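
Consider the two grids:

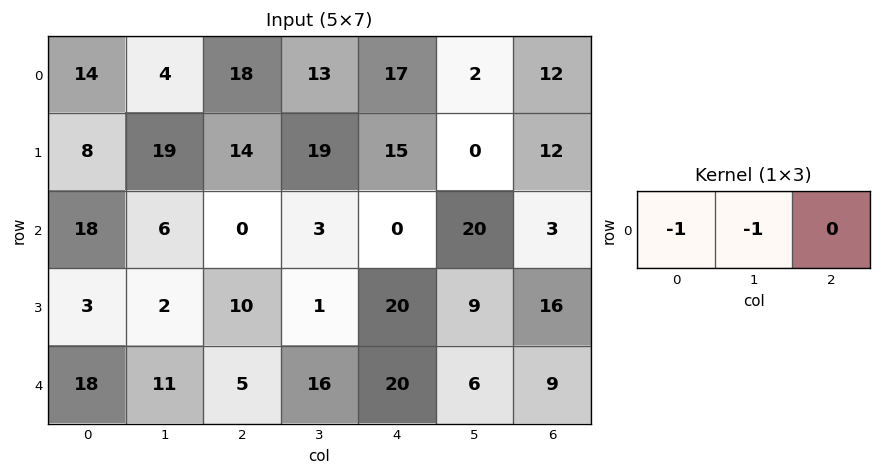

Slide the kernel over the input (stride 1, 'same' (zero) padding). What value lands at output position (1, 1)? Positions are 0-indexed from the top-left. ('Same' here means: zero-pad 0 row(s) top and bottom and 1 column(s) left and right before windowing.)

-27

The receptive field on the zero-padded input at this output position is [8 19 14]. Elementwise product with the kernel and sum: 8·-1 + 19·-1.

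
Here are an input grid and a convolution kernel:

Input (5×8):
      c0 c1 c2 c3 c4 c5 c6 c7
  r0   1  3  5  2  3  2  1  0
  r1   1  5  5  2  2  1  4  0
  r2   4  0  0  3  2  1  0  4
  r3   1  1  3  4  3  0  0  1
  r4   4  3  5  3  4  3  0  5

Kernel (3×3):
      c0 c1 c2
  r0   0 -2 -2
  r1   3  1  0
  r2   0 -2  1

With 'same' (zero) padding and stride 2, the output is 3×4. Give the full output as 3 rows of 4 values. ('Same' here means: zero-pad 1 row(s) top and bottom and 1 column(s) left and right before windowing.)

Output[0,0]: The receptive field on the zero-padded input at this output position is [0 0 0 / 0 1 3 / 0 1 5]. Elementwise product with the kernel and sum: 0·-2 + 0·-2 + 0·3 + 1·1 + 1·-2 + 5·1.
Output[0,1]: The receptive field on the zero-padded input at this output position is [0 0 0 / 3 5 2 / 5 5 2]. Elementwise product with the kernel and sum: 0·-2 + 0·-2 + 3·3 + 5·1 + 5·-2 + 2·1.

4 6 6 -1
-9 -16 -1 -4
0 0 7 7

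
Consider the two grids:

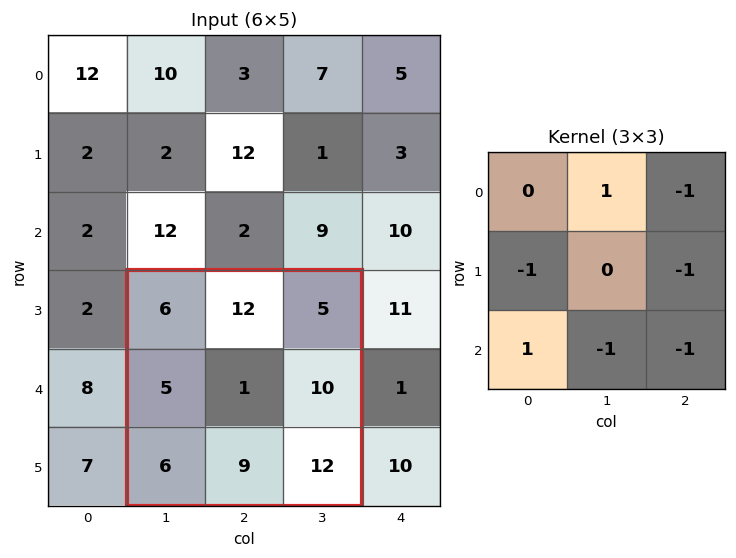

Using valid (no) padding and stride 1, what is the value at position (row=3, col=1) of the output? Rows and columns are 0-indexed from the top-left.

The receptive field on the input at this output position is [6 12 5 / 5 1 10 / 6 9 12]. Elementwise product with the kernel and sum: 12·1 + 5·-1 + 5·-1 + 10·-1 + 6·1 + 9·-1 + 12·-1.

-23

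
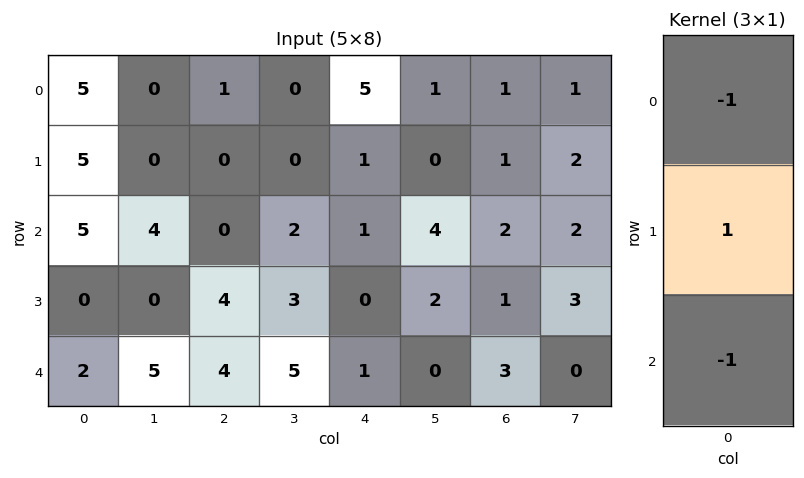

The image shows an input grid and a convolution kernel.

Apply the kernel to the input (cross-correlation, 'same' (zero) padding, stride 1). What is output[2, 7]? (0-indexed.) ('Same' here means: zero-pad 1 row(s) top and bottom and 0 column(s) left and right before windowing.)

The receptive field on the zero-padded input at this output position is [2 / 2 / 3]. Elementwise product with the kernel and sum: 2·-1 + 2·1 + 3·-1.

-3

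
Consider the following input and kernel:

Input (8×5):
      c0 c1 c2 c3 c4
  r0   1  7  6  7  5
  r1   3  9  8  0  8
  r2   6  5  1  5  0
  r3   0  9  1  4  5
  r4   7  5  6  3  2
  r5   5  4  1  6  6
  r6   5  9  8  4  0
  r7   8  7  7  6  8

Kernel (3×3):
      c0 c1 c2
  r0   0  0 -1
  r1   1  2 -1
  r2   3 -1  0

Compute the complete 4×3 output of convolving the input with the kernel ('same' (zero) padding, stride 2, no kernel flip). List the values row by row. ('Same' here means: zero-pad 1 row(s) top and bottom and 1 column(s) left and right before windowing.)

Output[0,0]: The receptive field on the zero-padded input at this output position is [0 0 0 / 0 1 7 / 0 3 9]. Elementwise product with the kernel and sum: 0·-1 + 0·1 + 1·2 + 7·-1 + 0·3 + 3·-1.

-8 31 9
-2 28 12
-5 21 19
-11 29 14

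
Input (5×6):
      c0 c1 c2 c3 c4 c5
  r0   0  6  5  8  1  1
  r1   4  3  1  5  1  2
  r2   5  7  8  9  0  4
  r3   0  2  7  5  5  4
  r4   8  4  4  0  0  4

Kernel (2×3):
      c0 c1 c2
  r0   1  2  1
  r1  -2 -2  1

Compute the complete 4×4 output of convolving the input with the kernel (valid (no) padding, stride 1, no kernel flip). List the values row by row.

4 21 11 1
-5 -11 -22 -5
30 19 7 -3
-9 5 14 23

Output[0,0]: The receptive field on the input at this output position is [0 6 5 / 4 3 1]. Elementwise product with the kernel and sum: 0·1 + 6·2 + 5·1 + 4·-2 + 3·-2 + 1·1.
Output[0,1]: The receptive field on the input at this output position is [6 5 8 / 3 1 5]. Elementwise product with the kernel and sum: 6·1 + 5·2 + 8·1 + 3·-2 + 1·-2 + 5·1.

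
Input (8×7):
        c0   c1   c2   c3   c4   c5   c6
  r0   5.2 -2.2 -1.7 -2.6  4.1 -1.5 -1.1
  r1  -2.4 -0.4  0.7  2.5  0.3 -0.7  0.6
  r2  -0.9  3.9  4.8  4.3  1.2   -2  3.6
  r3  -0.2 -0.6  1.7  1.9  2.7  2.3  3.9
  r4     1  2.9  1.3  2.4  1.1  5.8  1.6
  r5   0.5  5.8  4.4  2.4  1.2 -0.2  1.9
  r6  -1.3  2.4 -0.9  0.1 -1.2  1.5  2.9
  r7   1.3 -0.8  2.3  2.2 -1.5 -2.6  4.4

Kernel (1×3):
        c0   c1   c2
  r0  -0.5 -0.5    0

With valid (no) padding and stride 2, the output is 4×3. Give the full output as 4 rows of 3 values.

-1.5 2.15 -1.3
-1.5 -4.55 0.4
-1.95 -1.85 -3.45
-0.55 0.4 -0.15

Output[0,0]: The receptive field on the input at this output position is [5.2 -2.2 -1.7]. Elementwise product with the kernel and sum: 5.2·-0.5 + -2.2·-0.5.
Output[0,1]: The receptive field on the input at this output position is [-1.7 -2.6 4.1]. Elementwise product with the kernel and sum: -1.7·-0.5 + -2.6·-0.5.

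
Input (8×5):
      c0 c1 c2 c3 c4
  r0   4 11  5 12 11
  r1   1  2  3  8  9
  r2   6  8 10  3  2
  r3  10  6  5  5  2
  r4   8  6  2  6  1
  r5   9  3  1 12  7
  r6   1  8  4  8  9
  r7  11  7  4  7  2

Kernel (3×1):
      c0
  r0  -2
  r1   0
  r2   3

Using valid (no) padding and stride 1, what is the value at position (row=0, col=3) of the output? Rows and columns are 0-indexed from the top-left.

The receptive field on the input at this output position is [12 / 8 / 3]. Elementwise product with the kernel and sum: 12·-2 + 3·3.

-15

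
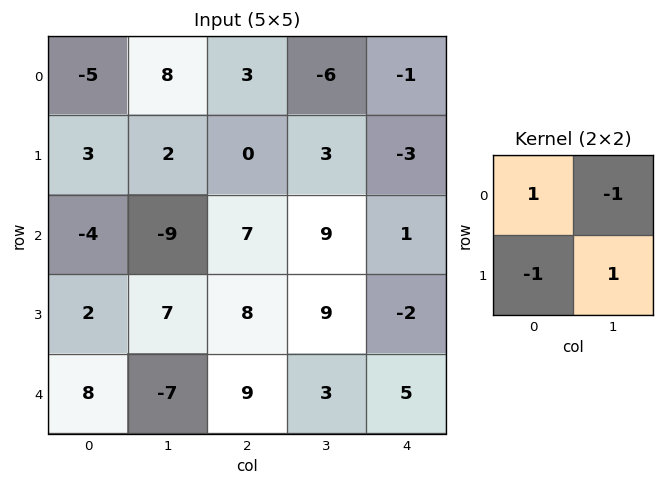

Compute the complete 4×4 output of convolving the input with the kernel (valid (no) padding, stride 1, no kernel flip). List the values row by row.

-14 3 12 -11
-4 18 -1 -2
10 -15 -1 -3
-20 15 -7 13

Output[0,0]: The receptive field on the input at this output position is [-5 8 / 3 2]. Elementwise product with the kernel and sum: -5·1 + 8·-1 + 3·-1 + 2·1.
Output[0,1]: The receptive field on the input at this output position is [8 3 / 2 0]. Elementwise product with the kernel and sum: 8·1 + 3·-1 + 2·-1 + 0·1.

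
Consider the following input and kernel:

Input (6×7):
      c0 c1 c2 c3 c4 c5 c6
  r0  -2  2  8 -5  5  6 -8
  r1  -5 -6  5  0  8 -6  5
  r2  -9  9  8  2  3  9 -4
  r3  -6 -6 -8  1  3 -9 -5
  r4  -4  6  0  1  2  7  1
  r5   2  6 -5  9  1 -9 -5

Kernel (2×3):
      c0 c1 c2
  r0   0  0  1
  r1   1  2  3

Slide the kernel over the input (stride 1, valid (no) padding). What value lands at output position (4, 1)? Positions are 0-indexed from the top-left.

24

The receptive field on the input at this output position is [6 0 1 / 6 -5 9]. Elementwise product with the kernel and sum: 1·1 + 6·1 + -5·2 + 9·3.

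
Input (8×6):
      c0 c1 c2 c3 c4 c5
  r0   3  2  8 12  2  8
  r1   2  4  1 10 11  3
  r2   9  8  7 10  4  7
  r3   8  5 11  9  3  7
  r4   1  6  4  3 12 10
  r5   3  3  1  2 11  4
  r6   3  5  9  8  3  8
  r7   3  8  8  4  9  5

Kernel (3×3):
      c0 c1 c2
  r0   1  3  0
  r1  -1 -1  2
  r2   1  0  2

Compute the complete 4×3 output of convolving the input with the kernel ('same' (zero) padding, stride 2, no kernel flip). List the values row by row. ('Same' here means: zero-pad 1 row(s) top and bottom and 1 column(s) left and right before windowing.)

9 38 18
23 35 66
41 41 33
32 24 54

Output[0,0]: The receptive field on the zero-padded input at this output position is [0 0 0 / 0 3 2 / 0 2 4]. Elementwise product with the kernel and sum: 0·1 + 0·3 + 0·-1 + 3·-1 + 2·2 + 0·1 + 4·2.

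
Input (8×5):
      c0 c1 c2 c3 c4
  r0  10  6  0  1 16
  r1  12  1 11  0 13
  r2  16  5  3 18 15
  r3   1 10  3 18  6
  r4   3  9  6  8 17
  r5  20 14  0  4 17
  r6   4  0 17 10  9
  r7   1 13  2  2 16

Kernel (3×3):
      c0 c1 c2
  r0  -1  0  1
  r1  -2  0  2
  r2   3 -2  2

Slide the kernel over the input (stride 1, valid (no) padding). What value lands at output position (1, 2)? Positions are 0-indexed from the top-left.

11

The receptive field on the input at this output position is [11 0 13 / 3 18 15 / 3 18 6]. Elementwise product with the kernel and sum: 11·-1 + 13·1 + 3·-2 + 15·2 + 3·3 + 18·-2 + 6·2.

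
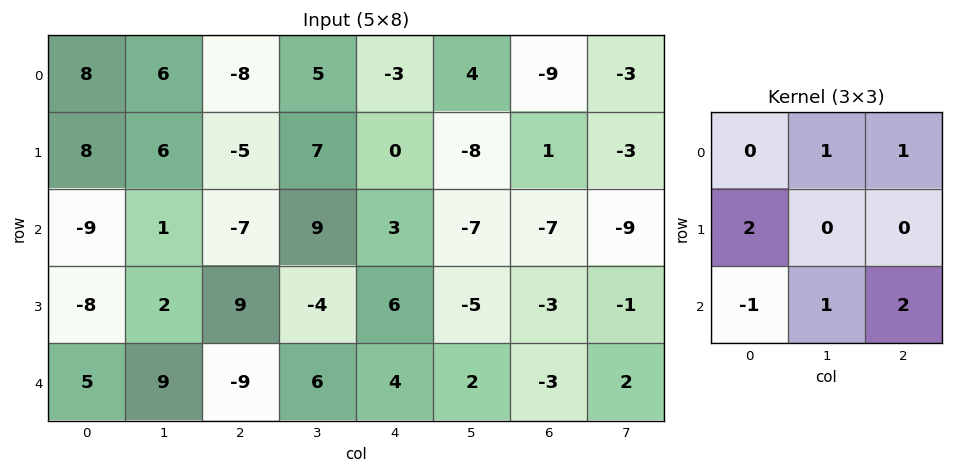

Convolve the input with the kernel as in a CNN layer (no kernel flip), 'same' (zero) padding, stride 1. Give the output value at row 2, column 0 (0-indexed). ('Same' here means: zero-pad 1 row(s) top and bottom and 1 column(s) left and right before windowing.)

The receptive field on the zero-padded input at this output position is [0 8 6 / 0 -9 1 / 0 -8 2]. Elementwise product with the kernel and sum: 8·1 + 6·1 + 0·2 + 0·-1 + -8·1 + 2·2.

10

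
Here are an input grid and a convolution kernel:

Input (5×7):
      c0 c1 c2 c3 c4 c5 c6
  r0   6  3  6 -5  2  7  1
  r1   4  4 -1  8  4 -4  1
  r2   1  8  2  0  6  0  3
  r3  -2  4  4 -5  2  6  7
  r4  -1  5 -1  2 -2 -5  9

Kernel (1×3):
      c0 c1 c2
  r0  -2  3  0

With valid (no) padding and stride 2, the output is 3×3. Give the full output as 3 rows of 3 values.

Output[0,0]: The receptive field on the input at this output position is [6 3 6]. Elementwise product with the kernel and sum: 6·-2 + 3·3.
Output[0,1]: The receptive field on the input at this output position is [6 -5 2]. Elementwise product with the kernel and sum: 6·-2 + -5·3.

-3 -27 17
22 -4 -12
17 8 -11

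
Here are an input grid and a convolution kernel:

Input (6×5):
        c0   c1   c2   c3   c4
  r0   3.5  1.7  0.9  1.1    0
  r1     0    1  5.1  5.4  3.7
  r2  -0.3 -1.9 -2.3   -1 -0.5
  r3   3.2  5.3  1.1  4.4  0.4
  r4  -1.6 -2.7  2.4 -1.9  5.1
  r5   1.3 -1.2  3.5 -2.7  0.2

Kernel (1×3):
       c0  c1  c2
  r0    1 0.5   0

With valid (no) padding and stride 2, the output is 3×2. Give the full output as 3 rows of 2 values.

4.35 1.45
-1.25 -2.8
-2.95 1.45

Output[0,0]: The receptive field on the input at this output position is [3.5 1.7 0.9]. Elementwise product with the kernel and sum: 3.5·1 + 1.7·0.5.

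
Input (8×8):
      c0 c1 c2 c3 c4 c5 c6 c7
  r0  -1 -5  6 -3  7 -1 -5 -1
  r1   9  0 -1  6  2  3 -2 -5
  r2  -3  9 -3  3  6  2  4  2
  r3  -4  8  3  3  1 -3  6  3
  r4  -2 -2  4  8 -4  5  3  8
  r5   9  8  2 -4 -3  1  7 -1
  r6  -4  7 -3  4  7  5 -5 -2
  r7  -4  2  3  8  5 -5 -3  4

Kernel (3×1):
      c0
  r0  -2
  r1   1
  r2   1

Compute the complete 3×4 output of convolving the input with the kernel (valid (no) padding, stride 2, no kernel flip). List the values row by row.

8 -16 -6 12
0 13 -15 1
9 -9 12 -4

Output[0,0]: The receptive field on the input at this output position is [-1 / 9 / -3]. Elementwise product with the kernel and sum: -1·-2 + 9·1 + -3·1.
Output[0,1]: The receptive field on the input at this output position is [6 / -1 / -3]. Elementwise product with the kernel and sum: 6·-2 + -1·1 + -3·1.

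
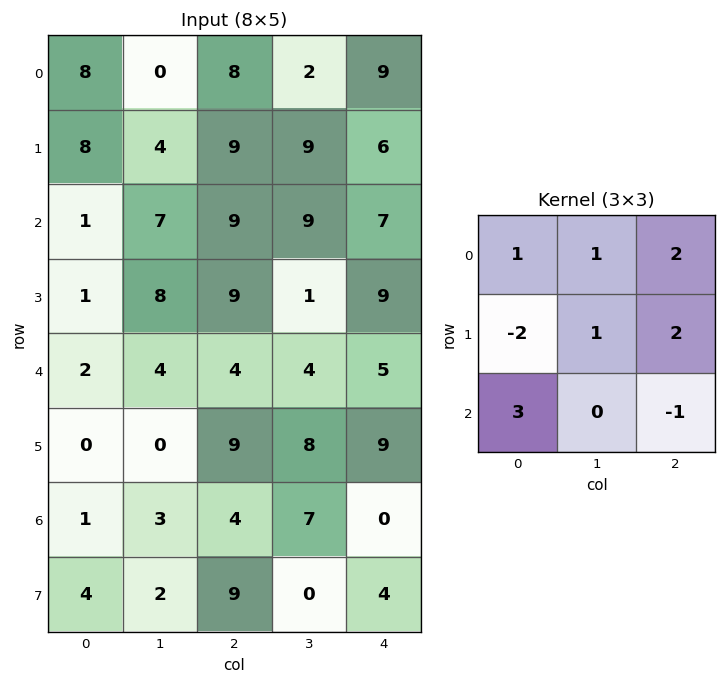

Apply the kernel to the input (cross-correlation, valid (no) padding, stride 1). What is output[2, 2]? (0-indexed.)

40

The receptive field on the input at this output position is [9 9 7 / 9 1 9 / 4 4 5]. Elementwise product with the kernel and sum: 9·1 + 9·1 + 7·2 + 9·-2 + 1·1 + 9·2 + 4·3 + 5·-1.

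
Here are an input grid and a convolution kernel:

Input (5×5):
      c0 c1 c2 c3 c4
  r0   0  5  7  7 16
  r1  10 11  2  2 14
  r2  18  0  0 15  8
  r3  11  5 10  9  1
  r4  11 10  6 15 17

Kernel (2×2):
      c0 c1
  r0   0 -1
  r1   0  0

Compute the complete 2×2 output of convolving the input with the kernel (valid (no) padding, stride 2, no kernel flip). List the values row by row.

Output[0,0]: The receptive field on the input at this output position is [0 5 / 10 11]. Elementwise product with the kernel and sum: 5·-1.

-5 -7
0 -15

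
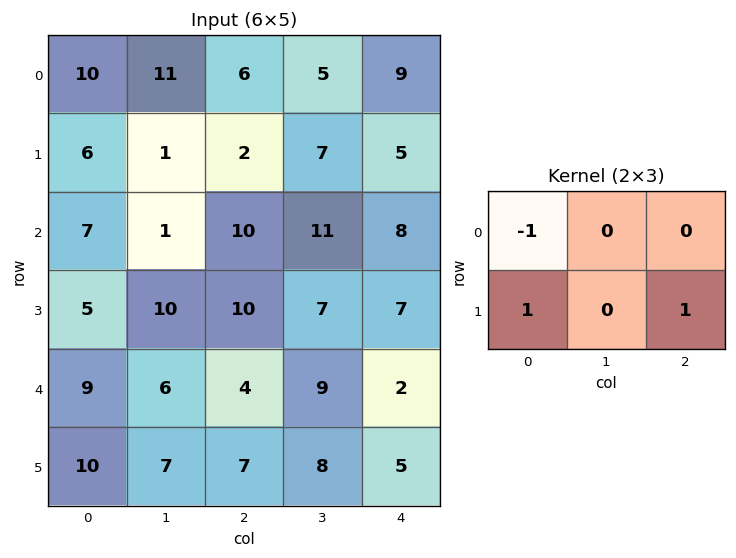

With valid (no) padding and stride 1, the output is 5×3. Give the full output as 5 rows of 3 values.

Output[0,0]: The receptive field on the input at this output position is [10 11 6 / 6 1 2]. Elementwise product with the kernel and sum: 10·-1 + 6·1 + 2·1.
Output[0,1]: The receptive field on the input at this output position is [11 6 5 / 1 2 7]. Elementwise product with the kernel and sum: 11·-1 + 1·1 + 7·1.

-2 -3 1
11 11 16
8 16 7
8 5 -4
8 9 8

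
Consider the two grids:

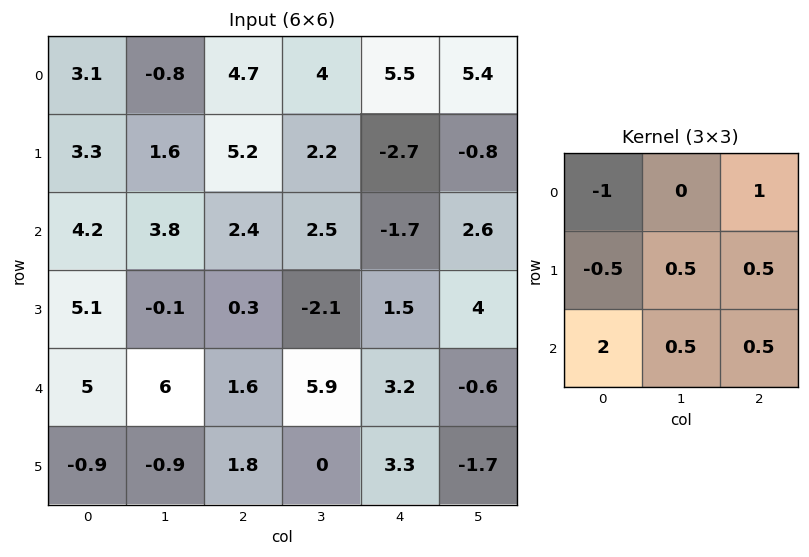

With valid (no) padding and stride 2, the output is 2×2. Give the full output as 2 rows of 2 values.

14.85 3.15
9.55 3.2

Output[0,0]: The receptive field on the input at this output position is [3.1 -0.8 4.7 / 3.3 1.6 5.2 / 4.2 3.8 2.4]. Elementwise product with the kernel and sum: 3.1·-1 + 4.7·1 + 3.3·-0.5 + 1.6·0.5 + 5.2·0.5 + 4.2·2 + 3.8·0.5 + 2.4·0.5.
Output[0,1]: The receptive field on the input at this output position is [4.7 4 5.5 / 5.2 2.2 -2.7 / 2.4 2.5 -1.7]. Elementwise product with the kernel and sum: 4.7·-1 + 5.5·1 + 5.2·-0.5 + 2.2·0.5 + -2.7·0.5 + 2.4·2 + 2.5·0.5 + -1.7·0.5.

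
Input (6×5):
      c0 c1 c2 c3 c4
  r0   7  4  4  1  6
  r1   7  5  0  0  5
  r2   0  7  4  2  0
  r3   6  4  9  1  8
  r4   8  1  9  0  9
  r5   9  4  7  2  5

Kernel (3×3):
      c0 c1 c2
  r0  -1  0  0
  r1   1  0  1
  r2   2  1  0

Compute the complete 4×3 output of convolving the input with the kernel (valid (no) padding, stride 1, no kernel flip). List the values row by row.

Output[0,0]: The receptive field on the input at this output position is [7 4 4 / 7 5 0 / 0 7 4]. Elementwise product with the kernel and sum: 7·-1 + 7·1 + 0·1 + 0·2 + 7·1.
Output[0,1]: The receptive field on the input at this output position is [4 4 1 / 5 0 0 / 7 4 2]. Elementwise product with the kernel and sum: 4·-1 + 5·1 + 0·1 + 7·2 + 4·1.

7 19 11
13 21 23
32 9 31
33 12 25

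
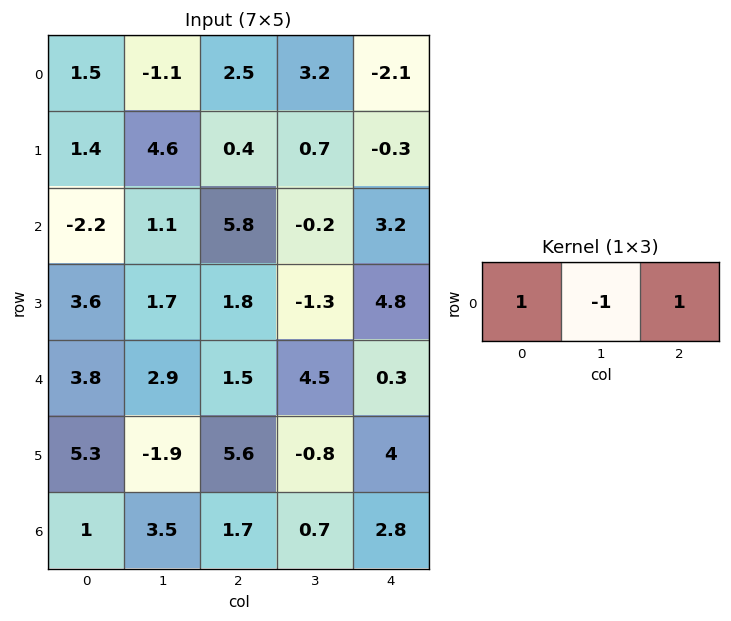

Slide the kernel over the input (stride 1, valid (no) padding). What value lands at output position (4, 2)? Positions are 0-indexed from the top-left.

-2.7

The receptive field on the input at this output position is [1.5 4.5 0.3]. Elementwise product with the kernel and sum: 1.5·1 + 4.5·-1 + 0.3·1.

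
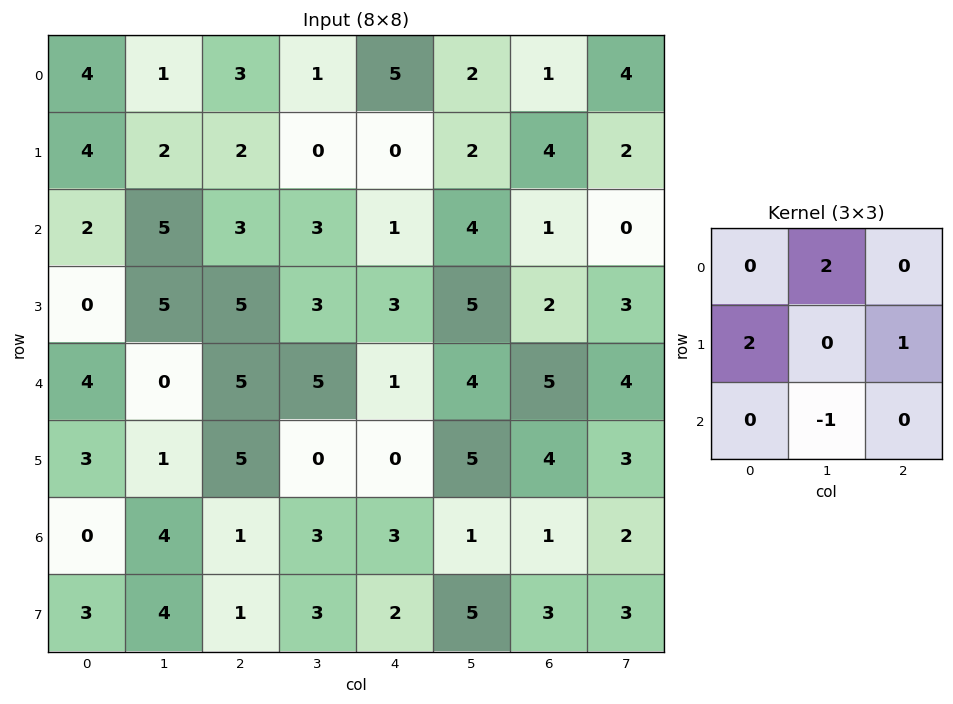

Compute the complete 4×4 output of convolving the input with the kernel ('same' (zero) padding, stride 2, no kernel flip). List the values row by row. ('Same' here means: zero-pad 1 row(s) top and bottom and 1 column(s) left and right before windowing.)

Output[0,0]: The receptive field on the zero-padded input at this output position is [0 0 0 / 0 4 1 / 0 4 2]. Elementwise product with the kernel and sum: 0·2 + 0·2 + 1·1 + 4·-1.

-3 1 4 4
13 12 7 14
-3 10 20 12
7 20 5 9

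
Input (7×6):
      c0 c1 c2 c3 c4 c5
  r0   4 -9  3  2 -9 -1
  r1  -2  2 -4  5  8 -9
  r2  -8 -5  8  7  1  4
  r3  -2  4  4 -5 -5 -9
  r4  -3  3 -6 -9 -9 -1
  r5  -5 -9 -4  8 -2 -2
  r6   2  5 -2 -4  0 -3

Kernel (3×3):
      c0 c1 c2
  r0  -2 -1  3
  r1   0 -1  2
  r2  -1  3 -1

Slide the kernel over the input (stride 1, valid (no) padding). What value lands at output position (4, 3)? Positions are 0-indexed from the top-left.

The receptive field on the input at this output position is [-9 -9 -1 / 8 -2 -2 / -4 0 -3]. Elementwise product with the kernel and sum: -9·-2 + -9·-1 + -1·3 + -2·-1 + -2·2 + -4·-1 + 0·3 + -3·-1.

29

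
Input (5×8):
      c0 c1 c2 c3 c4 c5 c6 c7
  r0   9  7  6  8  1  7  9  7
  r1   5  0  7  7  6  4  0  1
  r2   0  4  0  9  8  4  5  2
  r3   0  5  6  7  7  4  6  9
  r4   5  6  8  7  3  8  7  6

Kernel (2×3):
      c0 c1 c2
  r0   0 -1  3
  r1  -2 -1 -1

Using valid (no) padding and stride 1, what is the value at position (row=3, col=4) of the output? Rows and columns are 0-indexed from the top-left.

The receptive field on the input at this output position is [7 4 6 / 3 8 7]. Elementwise product with the kernel and sum: 4·-1 + 6·3 + 3·-2 + 8·-1 + 7·-1.

-7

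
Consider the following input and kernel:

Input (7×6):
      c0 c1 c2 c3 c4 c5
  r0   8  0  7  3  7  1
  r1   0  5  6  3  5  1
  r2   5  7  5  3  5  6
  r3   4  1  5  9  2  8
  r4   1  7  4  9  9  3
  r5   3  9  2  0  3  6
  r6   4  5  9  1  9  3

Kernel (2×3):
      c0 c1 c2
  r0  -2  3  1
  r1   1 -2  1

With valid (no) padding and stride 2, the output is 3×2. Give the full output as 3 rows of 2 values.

Output[0,0]: The receptive field on the input at this output position is [8 0 7 / 0 5 6]. Elementwise product with the kernel and sum: 8·-2 + 0·3 + 7·1 + 0·1 + 5·-2 + 6·1.

-13 7
23 -7
10 33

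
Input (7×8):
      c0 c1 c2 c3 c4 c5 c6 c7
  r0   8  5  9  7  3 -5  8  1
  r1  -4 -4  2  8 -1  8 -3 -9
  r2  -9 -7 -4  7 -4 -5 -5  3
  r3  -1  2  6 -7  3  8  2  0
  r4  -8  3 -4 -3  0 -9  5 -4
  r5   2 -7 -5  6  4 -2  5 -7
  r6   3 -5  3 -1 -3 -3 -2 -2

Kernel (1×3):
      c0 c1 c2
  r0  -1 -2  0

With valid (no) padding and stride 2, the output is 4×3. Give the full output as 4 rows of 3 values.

-18 -23 7
23 -10 14
2 10 18
7 -1 9

Output[0,0]: The receptive field on the input at this output position is [8 5 9]. Elementwise product with the kernel and sum: 8·-1 + 5·-2.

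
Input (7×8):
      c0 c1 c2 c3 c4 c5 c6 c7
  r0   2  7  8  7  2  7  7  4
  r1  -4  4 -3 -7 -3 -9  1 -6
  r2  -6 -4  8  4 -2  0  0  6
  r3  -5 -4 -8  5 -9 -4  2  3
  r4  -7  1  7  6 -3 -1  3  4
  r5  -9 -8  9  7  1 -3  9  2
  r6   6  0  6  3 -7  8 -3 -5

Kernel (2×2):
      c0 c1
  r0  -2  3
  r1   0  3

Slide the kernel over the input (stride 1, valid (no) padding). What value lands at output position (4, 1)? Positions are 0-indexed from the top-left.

The receptive field on the input at this output position is [1 7 / -8 9]. Elementwise product with the kernel and sum: 1·-2 + 7·3 + 9·3.

46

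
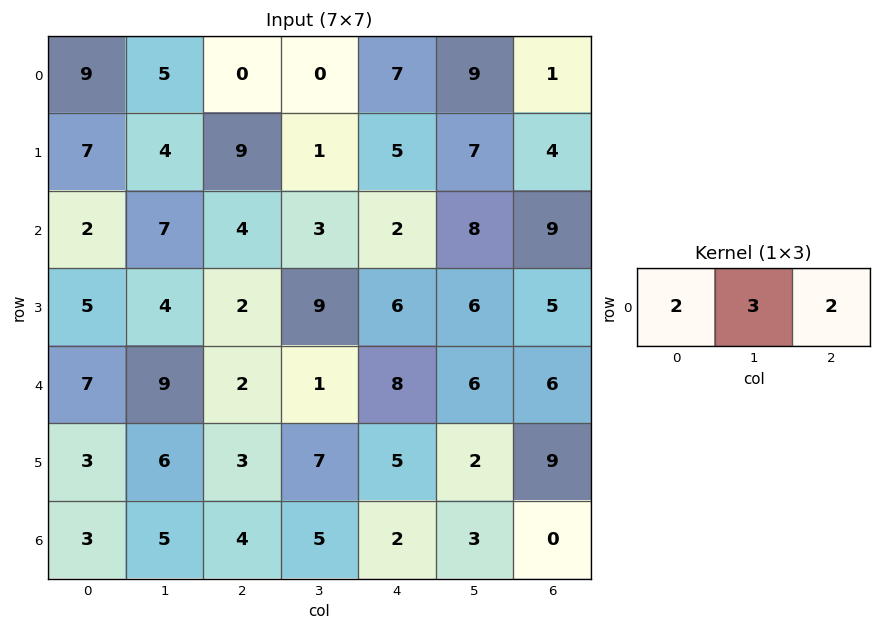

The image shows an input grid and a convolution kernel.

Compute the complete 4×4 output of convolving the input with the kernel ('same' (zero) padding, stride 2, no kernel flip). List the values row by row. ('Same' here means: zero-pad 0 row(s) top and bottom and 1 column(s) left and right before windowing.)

37 10 39 21
20 32 28 43
39 26 38 30
19 32 22 6

Output[0,0]: The receptive field on the zero-padded input at this output position is [0 9 5]. Elementwise product with the kernel and sum: 0·2 + 9·3 + 5·2.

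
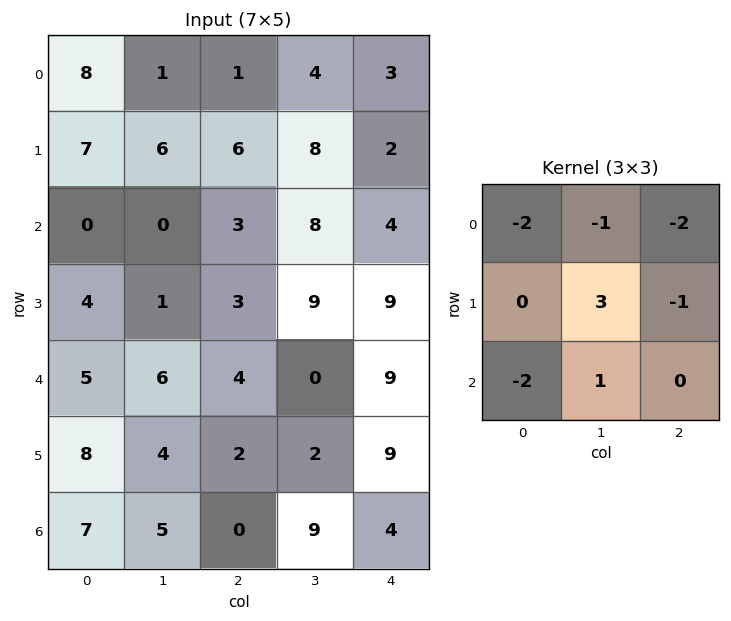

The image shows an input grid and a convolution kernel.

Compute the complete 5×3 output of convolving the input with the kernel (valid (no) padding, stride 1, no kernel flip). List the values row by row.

Output[0,0]: The receptive field on the input at this output position is [8 1 1 / 7 6 6 / 0 0 3]. Elementwise product with the kernel and sum: 8·-2 + 1·-1 + 1·-2 + 6·3 + 6·-1 + 0·-2 + 0·1.
Output[0,1]: The receptive field on the input at this output position is [1 1 4 / 6 6 8 / 0 3 8]. Elementwise product with the kernel and sum: 1·-2 + 1·-1 + 4·-2 + 6·3 + 8·-1 + 0·-2 + 3·1.

-7 2 12
-42 -32 -1
-10 -27 -12
-13 -17 -44
-23 -22 -20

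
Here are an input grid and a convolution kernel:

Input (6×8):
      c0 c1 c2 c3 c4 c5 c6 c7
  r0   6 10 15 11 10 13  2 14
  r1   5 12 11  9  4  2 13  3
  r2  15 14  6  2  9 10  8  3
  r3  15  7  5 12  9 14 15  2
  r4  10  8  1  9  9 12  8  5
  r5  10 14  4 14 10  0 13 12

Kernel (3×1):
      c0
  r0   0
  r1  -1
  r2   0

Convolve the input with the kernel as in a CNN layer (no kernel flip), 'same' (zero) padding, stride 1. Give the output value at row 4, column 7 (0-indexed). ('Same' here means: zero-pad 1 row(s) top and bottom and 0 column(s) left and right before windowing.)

The receptive field on the zero-padded input at this output position is [2 / 5 / 12]. Elementwise product with the kernel and sum: 5·-1.

-5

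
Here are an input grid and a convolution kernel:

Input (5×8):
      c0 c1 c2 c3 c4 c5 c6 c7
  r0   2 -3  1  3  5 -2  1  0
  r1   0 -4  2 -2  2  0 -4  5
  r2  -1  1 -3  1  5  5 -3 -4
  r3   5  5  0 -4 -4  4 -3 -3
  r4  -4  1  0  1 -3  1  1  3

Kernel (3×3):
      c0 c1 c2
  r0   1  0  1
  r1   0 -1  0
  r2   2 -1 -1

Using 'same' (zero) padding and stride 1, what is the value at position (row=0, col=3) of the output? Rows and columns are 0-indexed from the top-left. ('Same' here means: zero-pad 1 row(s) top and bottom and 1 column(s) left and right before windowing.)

1

The receptive field on the zero-padded input at this output position is [0 0 0 / 1 3 5 / 2 -2 2]. Elementwise product with the kernel and sum: 0·1 + 0·1 + 3·-1 + 2·2 + -2·-1 + 2·-1.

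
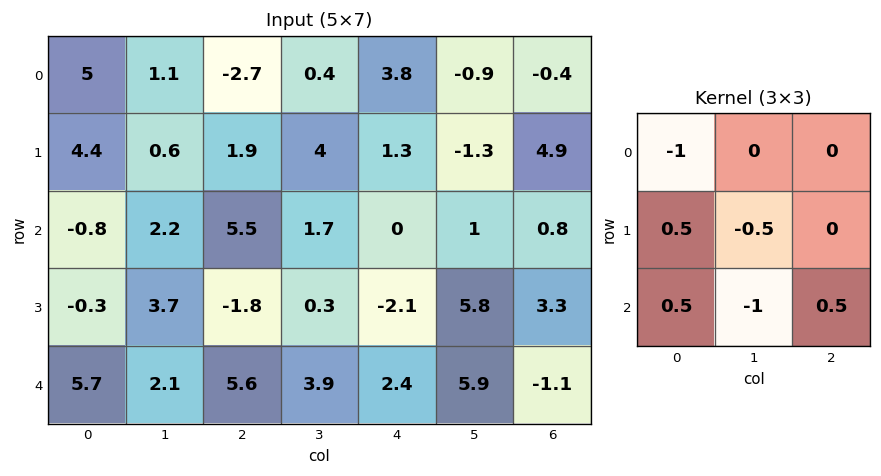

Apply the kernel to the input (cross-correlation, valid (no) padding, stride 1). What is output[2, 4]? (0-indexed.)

The receptive field on the input at this output position is [0 1 0.8 / -2.1 5.8 3.3 / 2.4 5.9 -1.1]. Elementwise product with the kernel and sum: 0·-1 + -2.1·0.5 + 5.8·-0.5 + 2.4·0.5 + 5.9·-1 + -1.1·0.5.

-9.2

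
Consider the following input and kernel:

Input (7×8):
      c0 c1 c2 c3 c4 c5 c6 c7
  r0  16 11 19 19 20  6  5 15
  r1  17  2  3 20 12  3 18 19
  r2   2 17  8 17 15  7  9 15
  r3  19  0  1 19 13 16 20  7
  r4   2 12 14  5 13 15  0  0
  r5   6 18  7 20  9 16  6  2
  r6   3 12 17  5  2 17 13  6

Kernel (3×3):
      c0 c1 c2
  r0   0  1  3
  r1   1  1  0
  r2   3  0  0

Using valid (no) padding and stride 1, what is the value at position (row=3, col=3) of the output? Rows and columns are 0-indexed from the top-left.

139

The receptive field on the input at this output position is [19 13 16 / 5 13 15 / 20 9 16]. Elementwise product with the kernel and sum: 13·1 + 16·3 + 5·1 + 13·1 + 20·3.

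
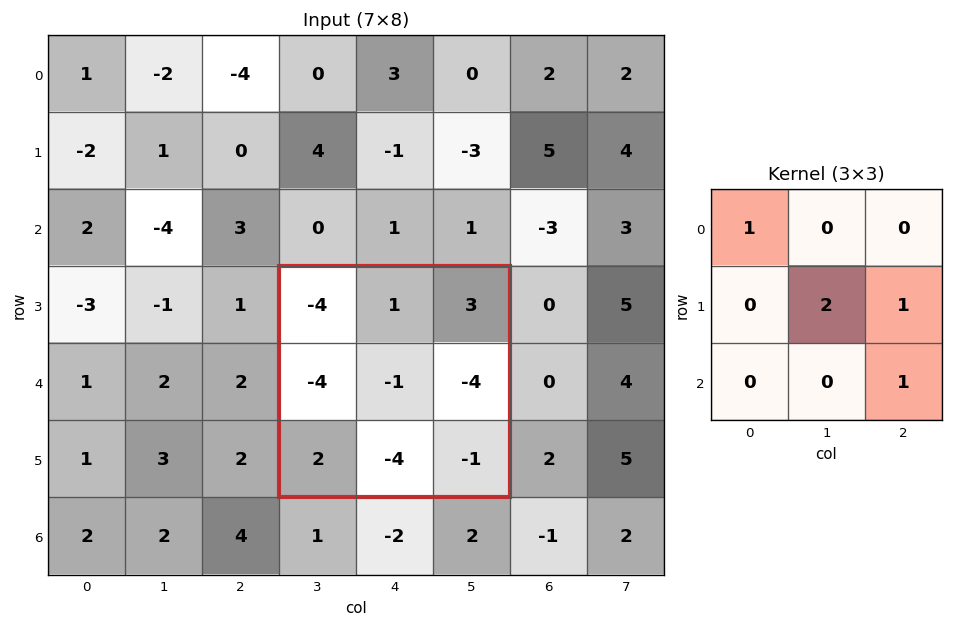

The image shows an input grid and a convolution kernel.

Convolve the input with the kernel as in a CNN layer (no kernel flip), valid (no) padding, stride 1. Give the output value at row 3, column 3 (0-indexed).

The receptive field on the input at this output position is [-4 1 3 / -4 -1 -4 / 2 -4 -1]. Elementwise product with the kernel and sum: -4·1 + -1·2 + -4·1 + -1·1.

-11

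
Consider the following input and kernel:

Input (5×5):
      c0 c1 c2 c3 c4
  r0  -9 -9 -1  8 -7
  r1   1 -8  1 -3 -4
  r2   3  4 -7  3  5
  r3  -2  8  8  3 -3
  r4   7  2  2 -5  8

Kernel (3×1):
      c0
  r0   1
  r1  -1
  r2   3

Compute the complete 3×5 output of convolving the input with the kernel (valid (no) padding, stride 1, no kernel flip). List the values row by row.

-1 11 -23 20 12
-8 12 32 3 -18
26 2 -9 -15 32

Output[0,0]: The receptive field on the input at this output position is [-9 / 1 / 3]. Elementwise product with the kernel and sum: -9·1 + 1·-1 + 3·3.
Output[0,1]: The receptive field on the input at this output position is [-9 / -8 / 4]. Elementwise product with the kernel and sum: -9·1 + -8·-1 + 4·3.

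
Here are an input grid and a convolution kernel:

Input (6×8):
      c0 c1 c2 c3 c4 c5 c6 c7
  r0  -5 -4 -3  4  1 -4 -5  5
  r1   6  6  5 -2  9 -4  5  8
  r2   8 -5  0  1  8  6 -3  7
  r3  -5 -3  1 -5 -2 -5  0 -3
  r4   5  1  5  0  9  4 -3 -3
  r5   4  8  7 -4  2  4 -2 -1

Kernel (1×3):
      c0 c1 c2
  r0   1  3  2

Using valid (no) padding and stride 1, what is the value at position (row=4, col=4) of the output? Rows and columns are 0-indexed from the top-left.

The receptive field on the input at this output position is [9 4 -3]. Elementwise product with the kernel and sum: 9·1 + 4·3 + -3·2.

15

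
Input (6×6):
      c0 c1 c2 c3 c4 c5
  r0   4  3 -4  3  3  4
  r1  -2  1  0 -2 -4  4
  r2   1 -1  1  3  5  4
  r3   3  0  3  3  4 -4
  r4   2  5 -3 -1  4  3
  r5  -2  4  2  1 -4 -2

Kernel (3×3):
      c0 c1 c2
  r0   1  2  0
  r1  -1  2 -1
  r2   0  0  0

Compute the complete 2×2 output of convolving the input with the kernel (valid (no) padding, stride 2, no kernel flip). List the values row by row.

14 2
-7 6

Output[0,0]: The receptive field on the input at this output position is [4 3 -4 / -2 1 0 / 1 -1 1]. Elementwise product with the kernel and sum: 4·1 + 3·2 + -2·-1 + 1·2 + 0·-1.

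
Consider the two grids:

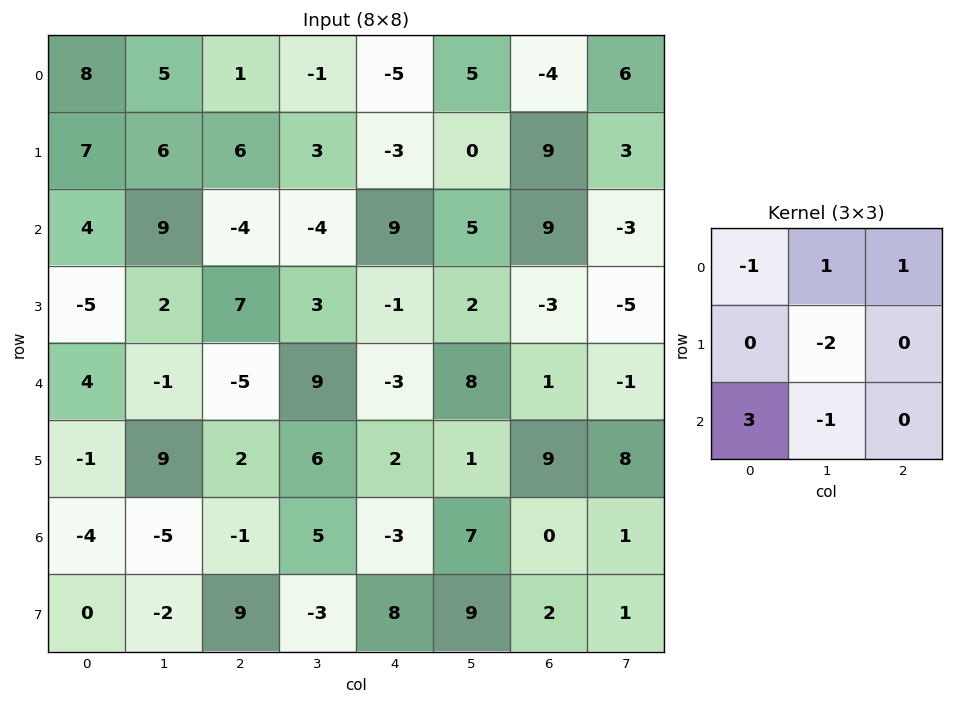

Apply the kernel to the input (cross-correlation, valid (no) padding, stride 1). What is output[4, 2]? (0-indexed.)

-9

The receptive field on the input at this output position is [-5 9 -3 / 2 6 2 / -1 5 -3]. Elementwise product with the kernel and sum: -5·-1 + 9·1 + -3·1 + 6·-2 + -1·3 + 5·-1.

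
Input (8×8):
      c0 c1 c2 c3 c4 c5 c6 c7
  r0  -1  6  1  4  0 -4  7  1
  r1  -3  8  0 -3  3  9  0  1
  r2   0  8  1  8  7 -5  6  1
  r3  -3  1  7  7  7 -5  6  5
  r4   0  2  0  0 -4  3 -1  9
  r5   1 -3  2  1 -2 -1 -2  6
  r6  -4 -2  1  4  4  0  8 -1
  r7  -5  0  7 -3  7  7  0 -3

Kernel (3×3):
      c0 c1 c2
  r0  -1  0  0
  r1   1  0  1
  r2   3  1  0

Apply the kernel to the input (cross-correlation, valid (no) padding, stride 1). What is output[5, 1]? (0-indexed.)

The receptive field on the input at this output position is [-3 2 1 / -2 1 4 / 0 7 -3]. Elementwise product with the kernel and sum: -3·-1 + -2·1 + 4·1 + 0·3 + 7·1.

12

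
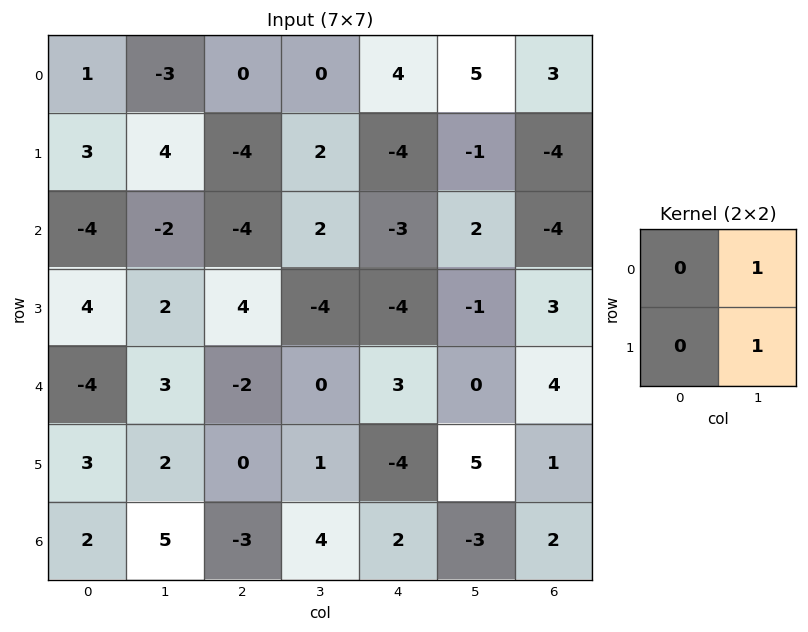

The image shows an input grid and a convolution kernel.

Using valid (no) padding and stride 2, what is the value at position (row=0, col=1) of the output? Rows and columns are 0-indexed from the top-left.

2

The receptive field on the input at this output position is [0 0 / -4 2]. Elementwise product with the kernel and sum: 0·1 + 2·1.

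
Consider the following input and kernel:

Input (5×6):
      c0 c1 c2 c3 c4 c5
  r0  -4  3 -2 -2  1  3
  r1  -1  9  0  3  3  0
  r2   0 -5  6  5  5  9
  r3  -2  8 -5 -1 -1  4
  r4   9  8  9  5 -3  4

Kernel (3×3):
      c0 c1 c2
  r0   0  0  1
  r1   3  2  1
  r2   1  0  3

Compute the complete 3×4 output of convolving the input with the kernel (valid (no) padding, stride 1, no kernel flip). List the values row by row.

31 38 31 50
-21 10 28 45
47 41 -13 25

Output[0,0]: The receptive field on the input at this output position is [-4 3 -2 / -1 9 0 / 0 -5 6]. Elementwise product with the kernel and sum: -2·1 + -1·3 + 9·2 + 0·1 + 0·1 + 6·3.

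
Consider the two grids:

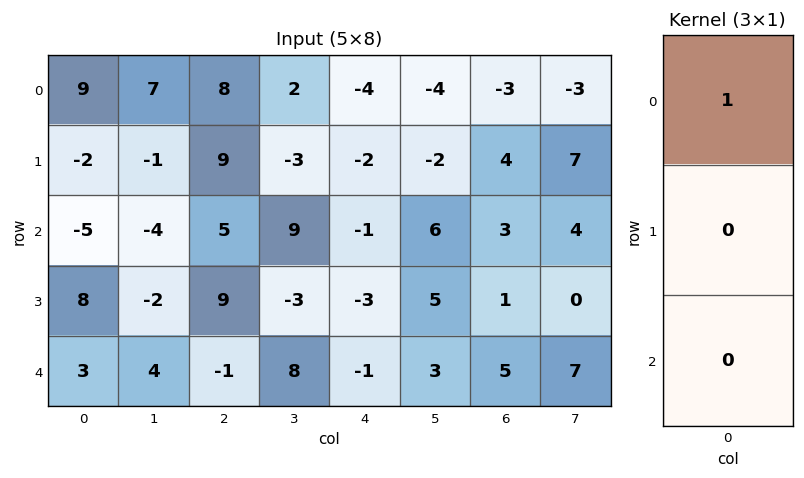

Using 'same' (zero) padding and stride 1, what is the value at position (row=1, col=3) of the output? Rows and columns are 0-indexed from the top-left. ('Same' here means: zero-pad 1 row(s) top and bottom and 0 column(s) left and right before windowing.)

The receptive field on the zero-padded input at this output position is [2 / -3 / 9]. Elementwise product with the kernel and sum: 2·1.

2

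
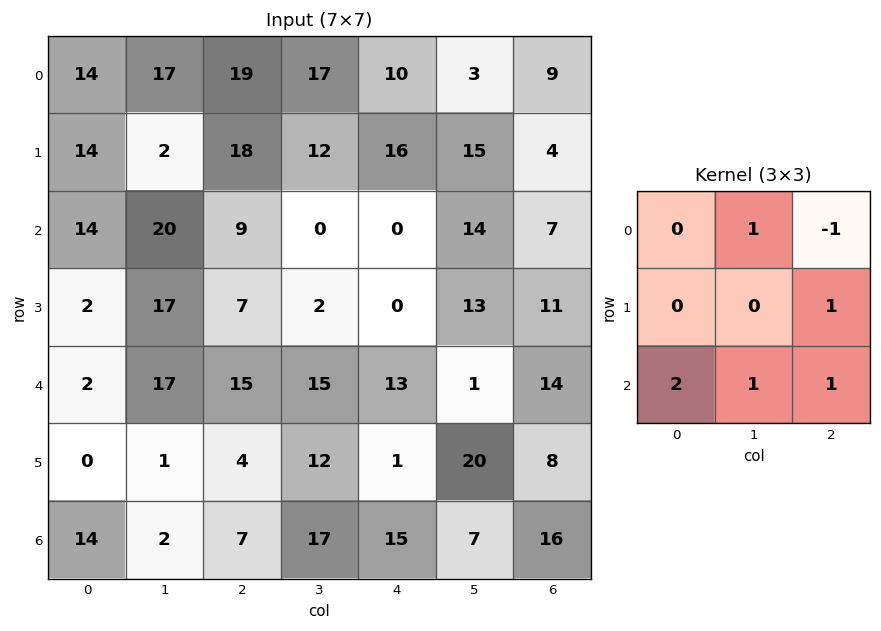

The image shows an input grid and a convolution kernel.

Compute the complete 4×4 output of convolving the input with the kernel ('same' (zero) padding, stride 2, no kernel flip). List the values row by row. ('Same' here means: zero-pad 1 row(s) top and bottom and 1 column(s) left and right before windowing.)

Output[0,0]: The receptive field on the zero-padded input at this output position is [0 0 0 / 0 14 17 / 0 14 2]. Elementwise product with the kernel and sum: 0·1 + 0·-1 + 17·1 + 0·2 + 14·1 + 2·1.
Output[0,1]: The receptive field on the zero-padded input at this output position is [0 0 0 / 17 19 17 / 2 18 12]. Elementwise product with the kernel and sum: 0·1 + 0·-1 + 17·1 + 2·2 + 18·1 + 12·1.

33 51 58 34
51 49 32 41
3 38 33 59
1 9 -12 8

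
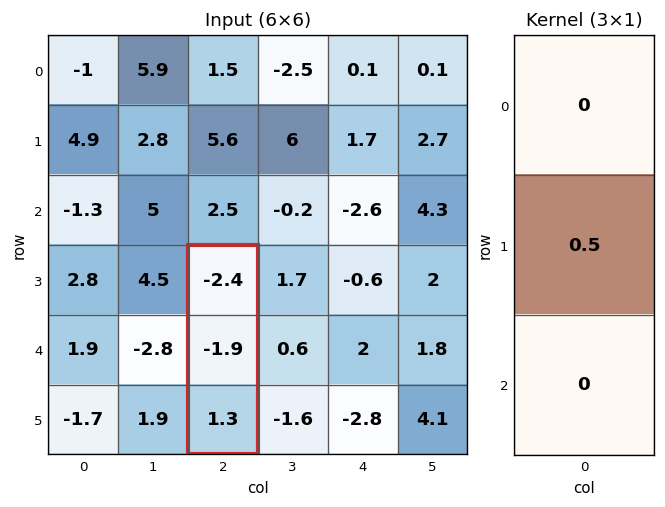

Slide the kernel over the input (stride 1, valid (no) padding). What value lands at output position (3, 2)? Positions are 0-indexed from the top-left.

-0.95

The receptive field on the input at this output position is [-2.4 / -1.9 / 1.3]. Elementwise product with the kernel and sum: -1.9·0.5.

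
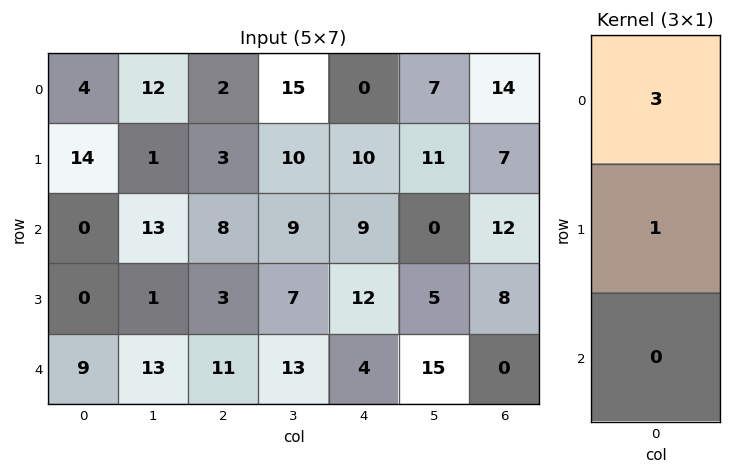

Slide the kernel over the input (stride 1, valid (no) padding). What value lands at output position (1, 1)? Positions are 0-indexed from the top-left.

The receptive field on the input at this output position is [1 / 13 / 1]. Elementwise product with the kernel and sum: 1·3 + 13·1.

16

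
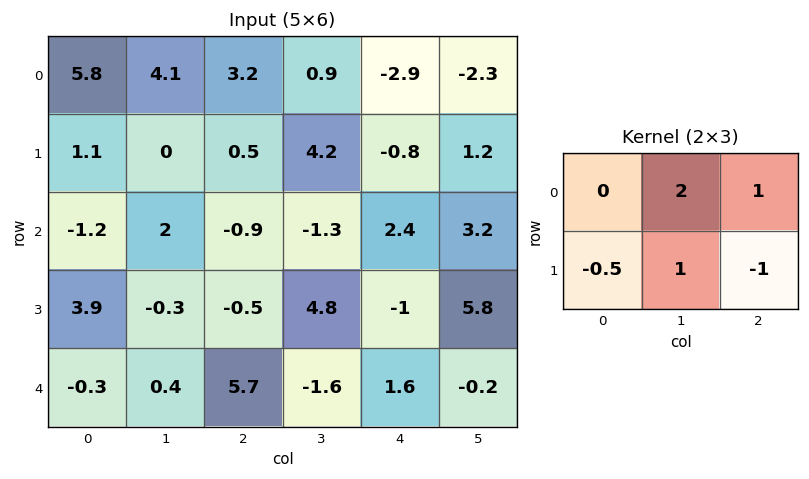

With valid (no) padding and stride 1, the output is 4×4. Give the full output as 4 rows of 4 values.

10.35 3.6 3.65 -12.2
4 4.6 4.35 -0.55
1.35 -8.25 5.85 -1.2
-6.25 10.9 2.55 6.4

Output[0,0]: The receptive field on the input at this output position is [5.8 4.1 3.2 / 1.1 0 0.5]. Elementwise product with the kernel and sum: 4.1·2 + 3.2·1 + 1.1·-0.5 + 0·1 + 0.5·-1.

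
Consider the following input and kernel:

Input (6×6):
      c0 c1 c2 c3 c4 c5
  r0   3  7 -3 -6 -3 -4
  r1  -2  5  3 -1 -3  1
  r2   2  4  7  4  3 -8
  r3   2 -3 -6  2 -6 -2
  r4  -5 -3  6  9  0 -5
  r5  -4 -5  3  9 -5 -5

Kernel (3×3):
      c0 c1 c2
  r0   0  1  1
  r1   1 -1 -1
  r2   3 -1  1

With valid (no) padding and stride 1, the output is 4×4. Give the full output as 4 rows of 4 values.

Output[0,0]: The receptive field on the input at this output position is [3 7 -3 / -2 5 3 / 2 4 7]. Elementwise product with the kernel and sum: 7·1 + -3·1 + -2·1 + 5·-1 + 3·-1 + 2·3 + 4·-1 + 7·1.
Output[0,1]: The receptive field on the input at this output position is [7 -3 -6 / 5 3 -1 / 4 7 4]. Elementwise product with the kernel and sum: -3·1 + -6·1 + 5·1 + 3·-1 + -1·-1 + 4·3 + 7·-1 + 4·1.

3 3 18 -5
2 -6 -30 17
16 6 14 27
-21 -31 -12 33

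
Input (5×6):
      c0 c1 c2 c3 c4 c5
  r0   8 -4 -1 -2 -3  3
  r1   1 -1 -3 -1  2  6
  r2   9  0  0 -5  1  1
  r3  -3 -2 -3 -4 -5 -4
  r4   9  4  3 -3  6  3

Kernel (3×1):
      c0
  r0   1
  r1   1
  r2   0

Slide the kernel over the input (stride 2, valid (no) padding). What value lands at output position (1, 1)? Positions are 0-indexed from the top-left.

-3

The receptive field on the input at this output position is [0 / -3 / 3]. Elementwise product with the kernel and sum: 0·1 + -3·1.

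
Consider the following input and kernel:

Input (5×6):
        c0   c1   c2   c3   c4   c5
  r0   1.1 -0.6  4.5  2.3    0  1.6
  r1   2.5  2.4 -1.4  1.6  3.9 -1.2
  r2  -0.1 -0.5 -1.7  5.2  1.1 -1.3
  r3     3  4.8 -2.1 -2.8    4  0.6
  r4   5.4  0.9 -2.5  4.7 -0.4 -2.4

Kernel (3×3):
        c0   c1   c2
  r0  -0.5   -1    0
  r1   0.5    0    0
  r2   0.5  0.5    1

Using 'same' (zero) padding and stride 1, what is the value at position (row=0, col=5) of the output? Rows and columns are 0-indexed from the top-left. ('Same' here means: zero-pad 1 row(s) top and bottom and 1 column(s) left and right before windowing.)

1.35

The receptive field on the zero-padded input at this output position is [0 0 0 / 0 1.6 0 / 3.9 -1.2 0]. Elementwise product with the kernel and sum: 0·-0.5 + 0·-1 + 0·0.5 + 3.9·0.5 + -1.2·0.5 + 0·1.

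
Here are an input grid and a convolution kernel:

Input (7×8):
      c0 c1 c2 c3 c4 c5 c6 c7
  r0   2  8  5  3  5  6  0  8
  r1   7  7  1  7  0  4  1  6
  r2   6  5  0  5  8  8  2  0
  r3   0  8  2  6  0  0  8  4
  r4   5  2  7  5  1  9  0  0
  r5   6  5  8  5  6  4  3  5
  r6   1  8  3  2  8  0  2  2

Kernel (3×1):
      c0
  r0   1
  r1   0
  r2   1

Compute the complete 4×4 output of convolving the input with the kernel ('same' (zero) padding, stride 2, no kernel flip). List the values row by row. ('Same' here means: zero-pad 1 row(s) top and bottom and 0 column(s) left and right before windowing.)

7 1 0 1
7 3 0 9
6 10 6 11
6 8 6 3

Output[0,0]: The receptive field on the zero-padded input at this output position is [0 / 2 / 7]. Elementwise product with the kernel and sum: 0·1 + 7·1.
Output[0,1]: The receptive field on the zero-padded input at this output position is [0 / 5 / 1]. Elementwise product with the kernel and sum: 0·1 + 1·1.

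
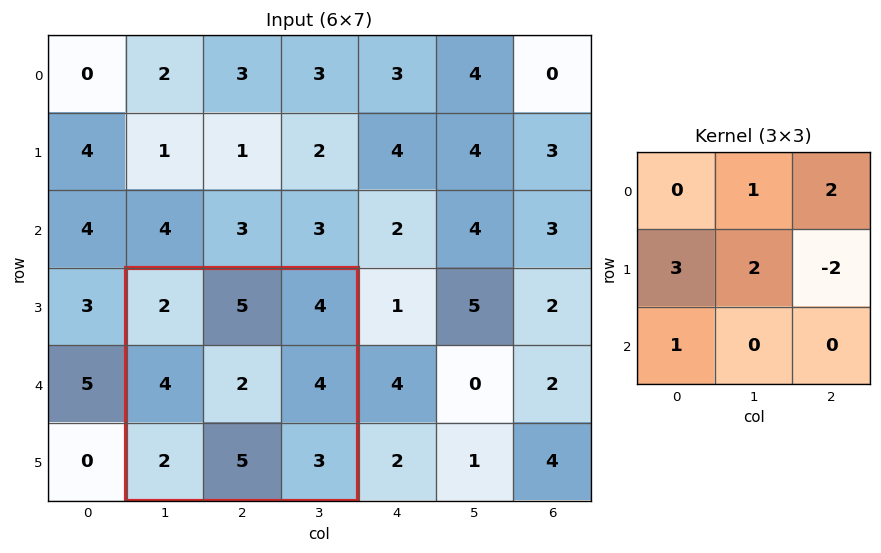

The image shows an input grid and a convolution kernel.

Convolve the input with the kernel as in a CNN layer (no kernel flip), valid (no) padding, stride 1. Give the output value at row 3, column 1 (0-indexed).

The receptive field on the input at this output position is [2 5 4 / 4 2 4 / 2 5 3]. Elementwise product with the kernel and sum: 5·1 + 4·2 + 4·3 + 2·2 + 4·-2 + 2·1.

23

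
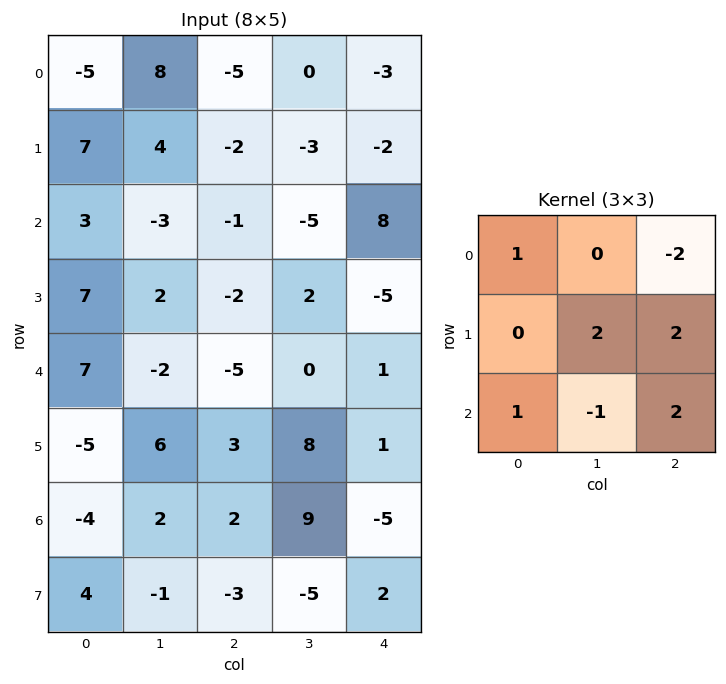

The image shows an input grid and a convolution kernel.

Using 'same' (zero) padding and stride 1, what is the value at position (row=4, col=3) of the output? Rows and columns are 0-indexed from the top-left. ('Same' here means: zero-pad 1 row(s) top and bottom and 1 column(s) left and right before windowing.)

7

The receptive field on the zero-padded input at this output position is [-2 2 -5 / -5 0 1 / 3 8 1]. Elementwise product with the kernel and sum: -2·1 + -5·-2 + 0·2 + 1·2 + 3·1 + 8·-1 + 1·2.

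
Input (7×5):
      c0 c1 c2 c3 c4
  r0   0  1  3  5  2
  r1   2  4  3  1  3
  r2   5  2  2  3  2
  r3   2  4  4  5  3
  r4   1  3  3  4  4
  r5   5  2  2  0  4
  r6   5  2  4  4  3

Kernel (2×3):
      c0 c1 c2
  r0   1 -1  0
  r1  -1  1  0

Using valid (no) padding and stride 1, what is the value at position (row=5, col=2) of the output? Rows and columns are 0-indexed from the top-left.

The receptive field on the input at this output position is [2 0 4 / 4 4 3]. Elementwise product with the kernel and sum: 2·1 + 0·-1 + 4·-1 + 4·1.

2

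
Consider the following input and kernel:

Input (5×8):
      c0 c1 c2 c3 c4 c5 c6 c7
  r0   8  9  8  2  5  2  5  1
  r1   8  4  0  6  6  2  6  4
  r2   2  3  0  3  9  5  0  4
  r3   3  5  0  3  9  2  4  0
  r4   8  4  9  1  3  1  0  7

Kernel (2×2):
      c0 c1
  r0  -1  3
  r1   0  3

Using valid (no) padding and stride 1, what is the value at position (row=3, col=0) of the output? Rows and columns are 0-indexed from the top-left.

The receptive field on the input at this output position is [3 5 / 8 4]. Elementwise product with the kernel and sum: 3·-1 + 5·3 + 4·3.

24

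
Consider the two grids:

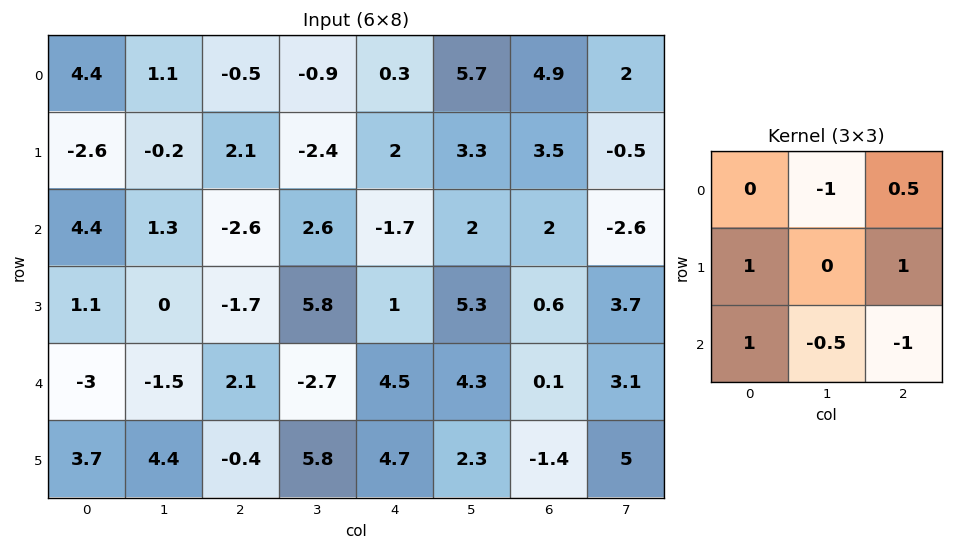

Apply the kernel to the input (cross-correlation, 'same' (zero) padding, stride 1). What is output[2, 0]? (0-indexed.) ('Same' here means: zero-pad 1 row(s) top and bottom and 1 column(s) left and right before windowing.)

3.25

The receptive field on the zero-padded input at this output position is [0 -2.6 -0.2 / 0 4.4 1.3 / 0 1.1 0]. Elementwise product with the kernel and sum: -2.6·-1 + -0.2·0.5 + 0·1 + 1.3·1 + 0·1 + 1.1·-0.5 + 0·-1.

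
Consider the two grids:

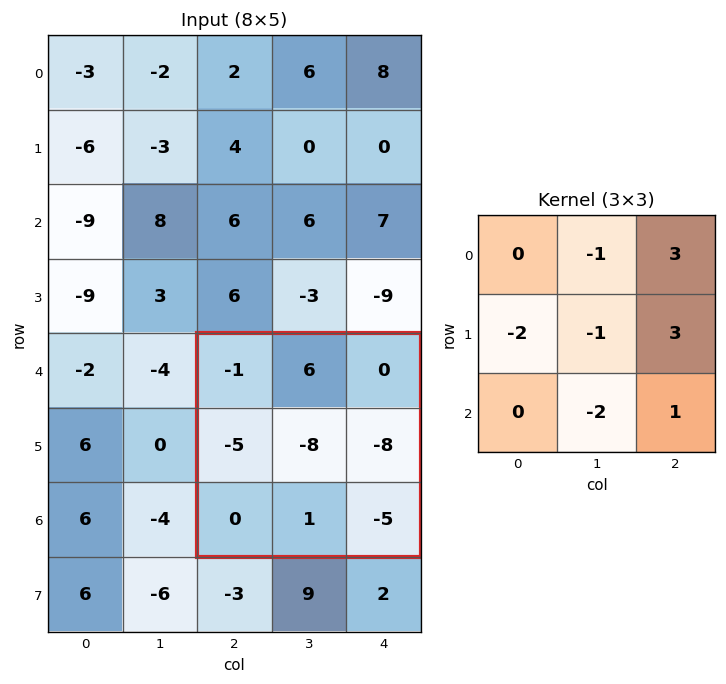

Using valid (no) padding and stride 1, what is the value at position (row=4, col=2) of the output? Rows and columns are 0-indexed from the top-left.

The receptive field on the input at this output position is [-1 6 0 / -5 -8 -8 / 0 1 -5]. Elementwise product with the kernel and sum: 6·-1 + 0·3 + -5·-2 + -8·-1 + -8·3 + 1·-2 + -5·1.

-19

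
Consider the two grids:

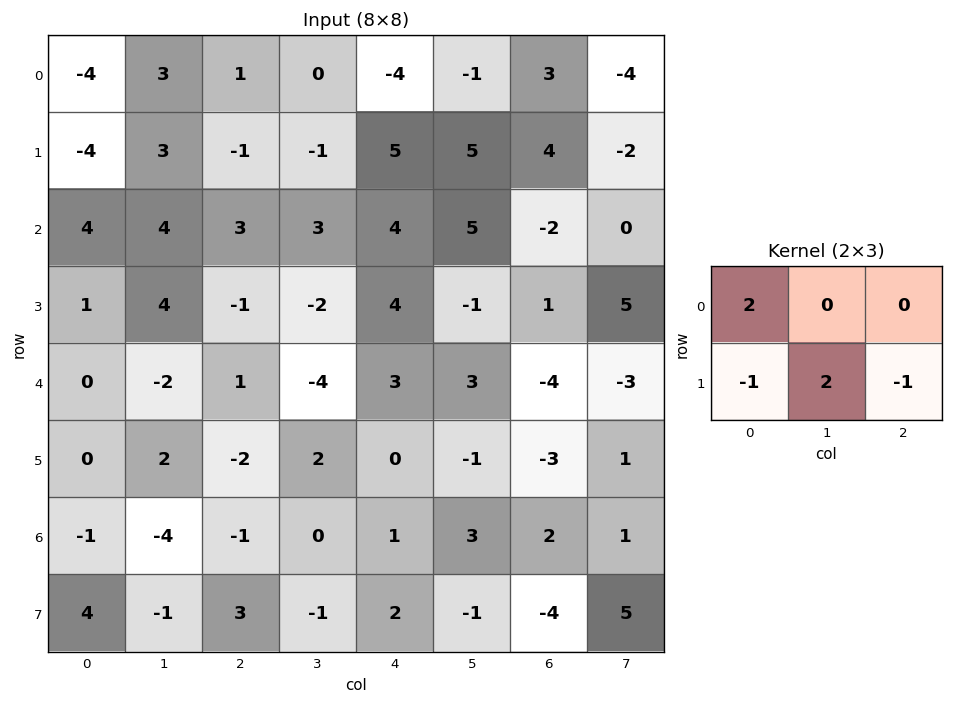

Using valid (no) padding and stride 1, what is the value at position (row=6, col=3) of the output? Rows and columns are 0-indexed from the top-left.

The receptive field on the input at this output position is [0 1 3 / -1 2 -1]. Elementwise product with the kernel and sum: 0·2 + -1·-1 + 2·2 + -1·-1.

6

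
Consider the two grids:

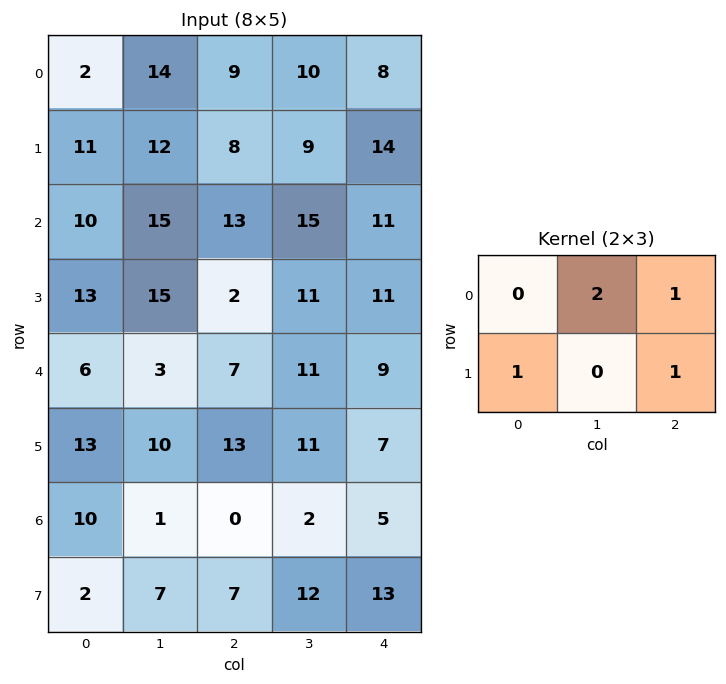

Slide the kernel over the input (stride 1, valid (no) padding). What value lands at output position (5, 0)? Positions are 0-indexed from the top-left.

The receptive field on the input at this output position is [13 10 13 / 10 1 0]. Elementwise product with the kernel and sum: 10·2 + 13·1 + 10·1 + 0·1.

43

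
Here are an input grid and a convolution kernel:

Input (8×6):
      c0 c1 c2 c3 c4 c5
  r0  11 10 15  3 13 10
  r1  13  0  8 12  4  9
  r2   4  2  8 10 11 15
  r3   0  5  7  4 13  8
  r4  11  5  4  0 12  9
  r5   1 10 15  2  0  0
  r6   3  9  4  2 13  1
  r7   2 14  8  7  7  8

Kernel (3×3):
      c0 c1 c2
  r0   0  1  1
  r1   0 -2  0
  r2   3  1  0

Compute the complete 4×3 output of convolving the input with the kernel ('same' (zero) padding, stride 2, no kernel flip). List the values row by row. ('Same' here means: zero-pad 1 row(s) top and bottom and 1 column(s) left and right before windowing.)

-9 -22 14
5 26 16
-16 48 3
7 59 2

Output[0,0]: The receptive field on the zero-padded input at this output position is [0 0 0 / 0 11 10 / 0 13 0]. Elementwise product with the kernel and sum: 0·1 + 0·1 + 11·-2 + 0·3 + 13·1.
Output[0,1]: The receptive field on the zero-padded input at this output position is [0 0 0 / 10 15 3 / 0 8 12]. Elementwise product with the kernel and sum: 0·1 + 0·1 + 15·-2 + 0·3 + 8·1.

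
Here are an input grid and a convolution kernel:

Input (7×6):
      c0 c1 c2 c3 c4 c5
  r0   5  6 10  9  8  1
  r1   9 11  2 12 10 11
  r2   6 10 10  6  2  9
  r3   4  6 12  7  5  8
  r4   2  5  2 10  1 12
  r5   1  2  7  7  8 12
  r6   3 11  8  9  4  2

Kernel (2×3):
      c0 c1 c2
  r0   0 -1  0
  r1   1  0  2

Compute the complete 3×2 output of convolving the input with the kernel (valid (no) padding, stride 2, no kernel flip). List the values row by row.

7 13
18 16
10 13

Output[0,0]: The receptive field on the input at this output position is [5 6 10 / 9 11 2]. Elementwise product with the kernel and sum: 6·-1 + 9·1 + 2·2.
Output[0,1]: The receptive field on the input at this output position is [10 9 8 / 2 12 10]. Elementwise product with the kernel and sum: 9·-1 + 2·1 + 10·2.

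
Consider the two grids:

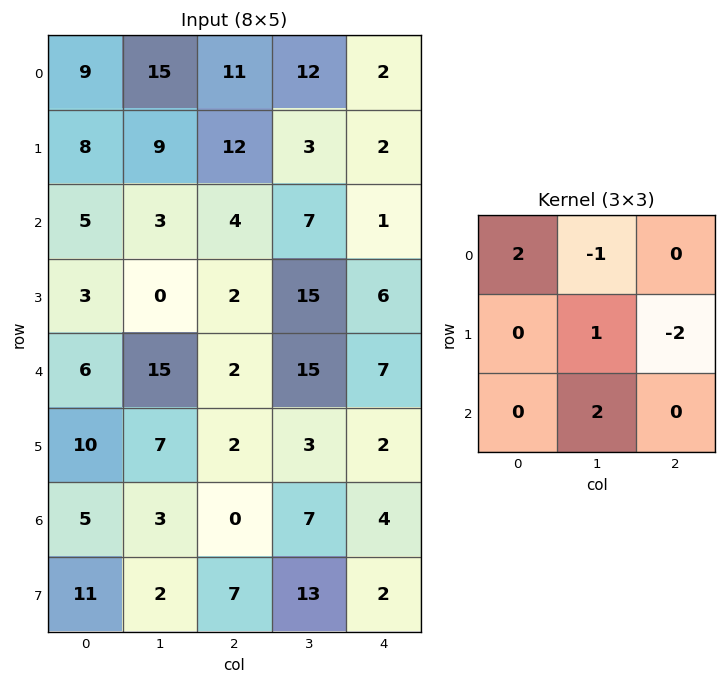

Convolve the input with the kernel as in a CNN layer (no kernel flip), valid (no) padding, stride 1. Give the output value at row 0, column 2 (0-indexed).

The receptive field on the input at this output position is [11 12 2 / 12 3 2 / 4 7 1]. Elementwise product with the kernel and sum: 11·2 + 12·-1 + 3·1 + 2·-2 + 7·2.

23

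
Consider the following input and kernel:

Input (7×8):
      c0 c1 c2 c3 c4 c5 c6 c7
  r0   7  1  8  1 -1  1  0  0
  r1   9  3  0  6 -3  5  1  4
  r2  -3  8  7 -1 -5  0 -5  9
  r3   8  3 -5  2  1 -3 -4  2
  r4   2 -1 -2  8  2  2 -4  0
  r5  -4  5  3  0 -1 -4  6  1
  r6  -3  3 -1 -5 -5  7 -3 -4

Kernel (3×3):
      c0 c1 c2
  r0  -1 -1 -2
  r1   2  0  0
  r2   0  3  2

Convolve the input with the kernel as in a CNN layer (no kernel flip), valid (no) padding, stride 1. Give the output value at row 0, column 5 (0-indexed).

The receptive field on the input at this output position is [1 0 0 / 5 1 4 / 0 -5 9]. Elementwise product with the kernel and sum: 1·-1 + 0·-1 + 0·-2 + 5·2 + -5·3 + 9·2.

12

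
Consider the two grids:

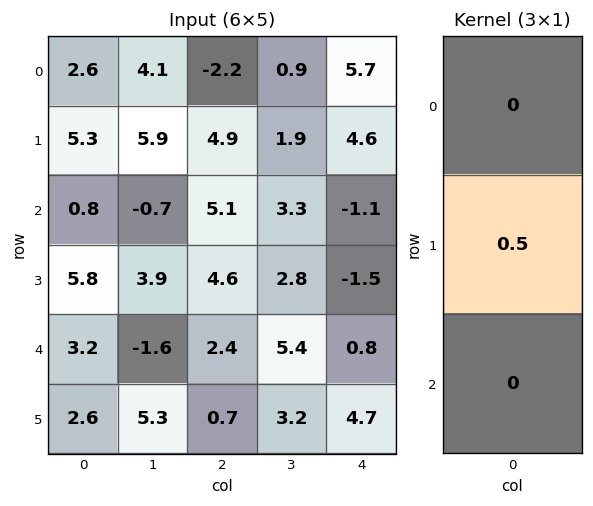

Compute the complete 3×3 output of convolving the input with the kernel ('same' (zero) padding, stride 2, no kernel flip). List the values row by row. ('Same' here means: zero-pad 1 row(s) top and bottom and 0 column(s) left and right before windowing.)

Output[0,0]: The receptive field on the zero-padded input at this output position is [0 / 2.6 / 5.3]. Elementwise product with the kernel and sum: 2.6·0.5.

1.3 -1.1 2.85
0.4 2.55 -0.55
1.6 1.2 0.4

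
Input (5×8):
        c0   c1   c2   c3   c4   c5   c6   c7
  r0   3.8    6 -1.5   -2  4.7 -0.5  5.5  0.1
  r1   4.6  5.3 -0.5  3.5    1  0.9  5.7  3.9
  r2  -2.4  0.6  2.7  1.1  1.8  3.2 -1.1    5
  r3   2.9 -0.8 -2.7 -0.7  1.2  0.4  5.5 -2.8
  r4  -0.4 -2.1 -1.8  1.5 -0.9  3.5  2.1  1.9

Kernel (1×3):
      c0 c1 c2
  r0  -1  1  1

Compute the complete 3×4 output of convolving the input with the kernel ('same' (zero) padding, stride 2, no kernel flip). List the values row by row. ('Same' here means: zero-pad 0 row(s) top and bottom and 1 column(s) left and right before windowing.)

Output[0,0]: The receptive field on the zero-padded input at this output position is [0 3.8 6]. Elementwise product with the kernel and sum: 0·-1 + 3.8·1 + 6·1.

9.8 -9.5 6.2 6.1
-1.8 3.2 3.9 0.7
-2.5 1.8 1.1 0.5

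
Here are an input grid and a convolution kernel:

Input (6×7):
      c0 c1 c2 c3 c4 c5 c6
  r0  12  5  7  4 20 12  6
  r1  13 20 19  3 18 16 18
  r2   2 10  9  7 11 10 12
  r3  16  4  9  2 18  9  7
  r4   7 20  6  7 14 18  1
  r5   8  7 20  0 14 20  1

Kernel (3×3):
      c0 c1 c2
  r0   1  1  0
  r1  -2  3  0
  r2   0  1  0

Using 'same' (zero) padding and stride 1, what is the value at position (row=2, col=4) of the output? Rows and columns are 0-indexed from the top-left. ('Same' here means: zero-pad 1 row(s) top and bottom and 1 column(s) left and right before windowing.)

58

The receptive field on the zero-padded input at this output position is [3 18 16 / 7 11 10 / 2 18 9]. Elementwise product with the kernel and sum: 3·1 + 18·1 + 7·-2 + 11·3 + 18·1.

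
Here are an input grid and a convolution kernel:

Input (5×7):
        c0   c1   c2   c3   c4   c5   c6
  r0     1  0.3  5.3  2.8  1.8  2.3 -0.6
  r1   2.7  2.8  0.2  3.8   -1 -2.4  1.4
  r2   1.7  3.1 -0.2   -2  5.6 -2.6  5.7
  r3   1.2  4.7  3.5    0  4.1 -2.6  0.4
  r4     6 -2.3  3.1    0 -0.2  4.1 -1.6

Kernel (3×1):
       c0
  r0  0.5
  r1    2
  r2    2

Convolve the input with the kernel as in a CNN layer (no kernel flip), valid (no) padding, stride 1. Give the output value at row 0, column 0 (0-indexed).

9.3

The receptive field on the input at this output position is [1 / 2.7 / 1.7]. Elementwise product with the kernel and sum: 1·0.5 + 2.7·2 + 1.7·2.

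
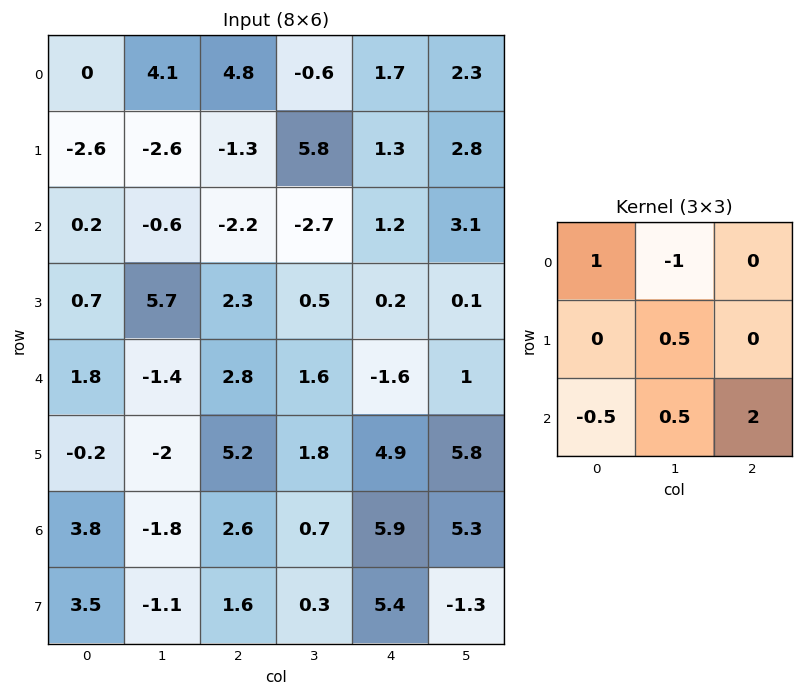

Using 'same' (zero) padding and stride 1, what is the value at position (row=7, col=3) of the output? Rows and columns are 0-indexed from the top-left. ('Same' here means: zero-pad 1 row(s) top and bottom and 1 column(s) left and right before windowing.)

2.05

The receptive field on the zero-padded input at this output position is [2.6 0.7 5.9 / 1.6 0.3 5.4 / 0 0 0]. Elementwise product with the kernel and sum: 2.6·1 + 0.7·-1 + 0.3·0.5 + 0·-0.5 + 0·0.5 + 0·2.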